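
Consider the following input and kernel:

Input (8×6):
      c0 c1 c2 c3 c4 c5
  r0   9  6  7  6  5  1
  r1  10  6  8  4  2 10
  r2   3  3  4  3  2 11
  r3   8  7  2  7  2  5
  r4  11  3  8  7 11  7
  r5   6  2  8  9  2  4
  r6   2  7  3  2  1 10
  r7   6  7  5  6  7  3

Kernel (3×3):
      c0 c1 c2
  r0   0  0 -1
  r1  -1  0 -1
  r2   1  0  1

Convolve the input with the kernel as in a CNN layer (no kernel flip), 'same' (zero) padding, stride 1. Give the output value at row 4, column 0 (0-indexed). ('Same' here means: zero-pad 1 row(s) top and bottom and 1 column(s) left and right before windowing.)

-8

The receptive field on the zero-padded input at this output position is [0 8 7 / 0 11 3 / 0 6 2]. Elementwise product with the kernel and sum: 7·-1 + 0·-1 + 3·-1 + 0·1 + 2·1.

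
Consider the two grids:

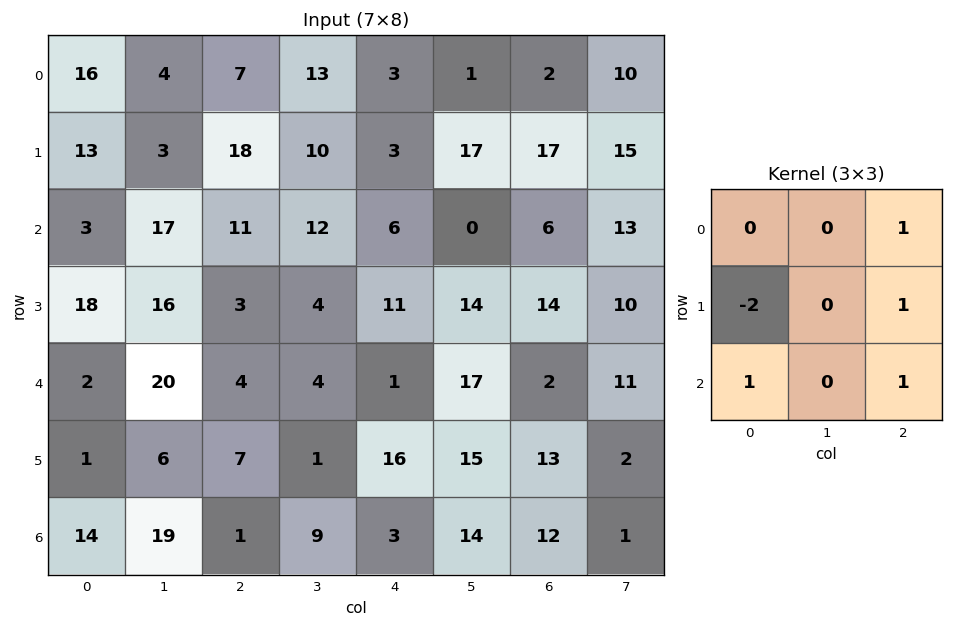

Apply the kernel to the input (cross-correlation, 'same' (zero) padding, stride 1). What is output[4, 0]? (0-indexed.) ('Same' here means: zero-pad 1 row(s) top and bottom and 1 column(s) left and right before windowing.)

The receptive field on the zero-padded input at this output position is [0 18 16 / 0 2 20 / 0 1 6]. Elementwise product with the kernel and sum: 16·1 + 0·-2 + 20·1 + 0·1 + 6·1.

42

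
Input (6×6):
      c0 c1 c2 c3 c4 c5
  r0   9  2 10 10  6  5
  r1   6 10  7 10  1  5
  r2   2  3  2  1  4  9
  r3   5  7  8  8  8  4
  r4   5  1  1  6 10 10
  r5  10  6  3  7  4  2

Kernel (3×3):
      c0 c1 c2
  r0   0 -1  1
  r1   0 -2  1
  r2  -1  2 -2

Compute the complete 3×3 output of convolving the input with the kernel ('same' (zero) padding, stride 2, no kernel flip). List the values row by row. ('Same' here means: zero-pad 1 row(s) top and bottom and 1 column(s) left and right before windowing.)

Output[0,0]: The receptive field on the zero-padded input at this output position is [0 0 0 / 0 9 2 / 0 6 10]. Elementwise product with the kernel and sum: 0·-1 + 0·1 + 9·-2 + 2·1 + 0·-1 + 6·2 + 10·-2.

-24 -26 -25
-1 -7 5
1 -10 -17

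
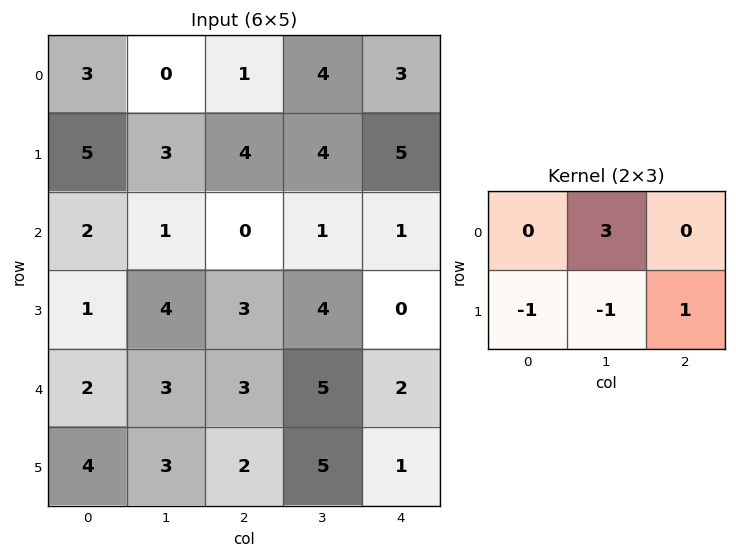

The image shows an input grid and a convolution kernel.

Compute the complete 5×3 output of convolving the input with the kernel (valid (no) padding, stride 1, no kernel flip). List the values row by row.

-4 0 9
6 12 12
1 -3 -4
10 8 6
4 9 9

Output[0,0]: The receptive field on the input at this output position is [3 0 1 / 5 3 4]. Elementwise product with the kernel and sum: 0·3 + 5·-1 + 3·-1 + 4·1.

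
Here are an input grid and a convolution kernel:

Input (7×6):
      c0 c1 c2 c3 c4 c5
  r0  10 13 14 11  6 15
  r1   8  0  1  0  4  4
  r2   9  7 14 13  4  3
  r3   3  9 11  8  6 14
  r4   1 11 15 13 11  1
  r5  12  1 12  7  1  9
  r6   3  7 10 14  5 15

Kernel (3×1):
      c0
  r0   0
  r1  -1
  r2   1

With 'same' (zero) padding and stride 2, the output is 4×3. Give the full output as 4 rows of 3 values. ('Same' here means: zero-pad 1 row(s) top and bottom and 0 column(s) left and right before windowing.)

-2 -13 -2
-6 -3 2
11 -3 -10
-3 -10 -5

Output[0,0]: The receptive field on the zero-padded input at this output position is [0 / 10 / 8]. Elementwise product with the kernel and sum: 10·-1 + 8·1.
Output[0,1]: The receptive field on the zero-padded input at this output position is [0 / 14 / 1]. Elementwise product with the kernel and sum: 14·-1 + 1·1.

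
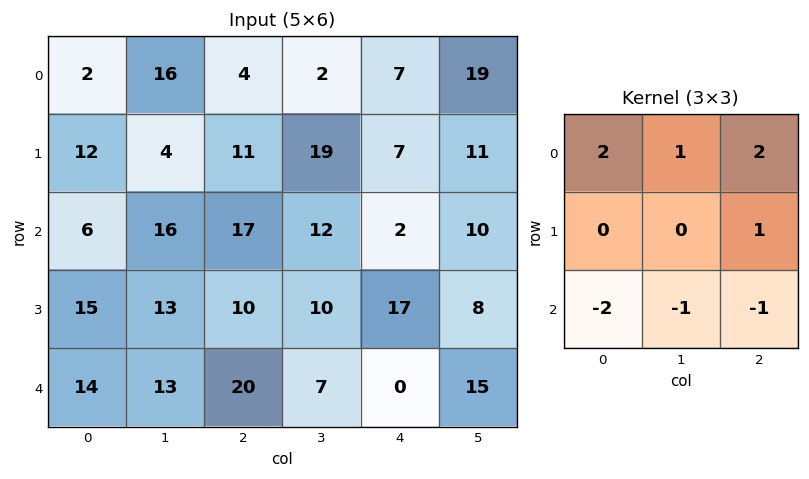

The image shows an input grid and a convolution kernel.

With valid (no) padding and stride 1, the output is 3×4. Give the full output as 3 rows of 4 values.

Output[0,0]: The receptive field on the input at this output position is [2 16 4 / 12 4 11 / 6 16 17]. Elementwise product with the kernel and sum: 2·2 + 16·1 + 4·2 + 11·1 + 6·-2 + 16·-1 + 17·-1.

-6 -2 -17 24
14 23 10 32
11 30 20 25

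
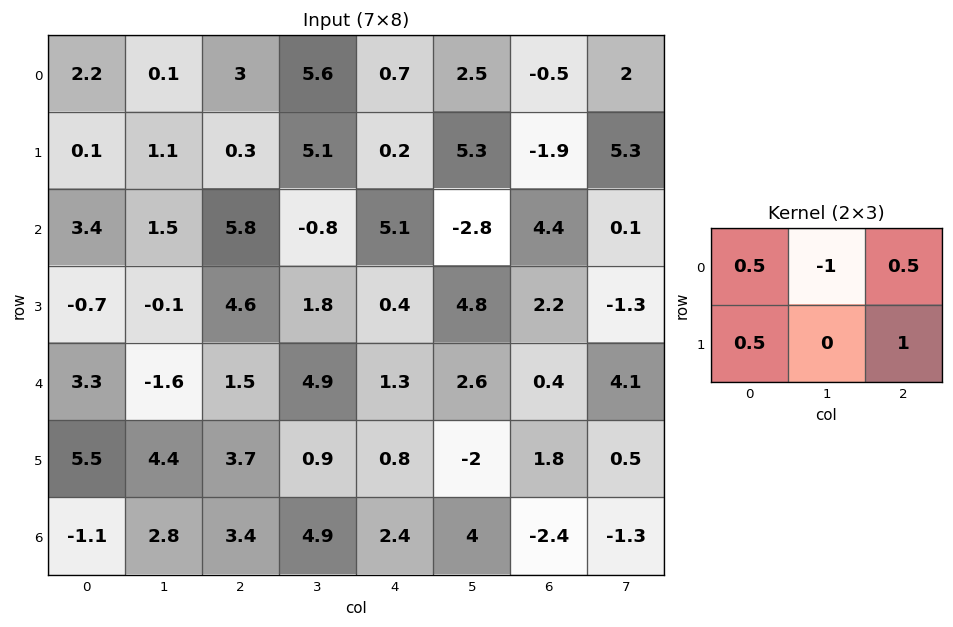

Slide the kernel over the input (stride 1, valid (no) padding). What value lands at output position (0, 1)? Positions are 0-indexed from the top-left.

The receptive field on the input at this output position is [0.1 3 5.6 / 1.1 0.3 5.1]. Elementwise product with the kernel and sum: 0.1·0.5 + 3·-1 + 5.6·0.5 + 1.1·0.5 + 5.1·1.

5.5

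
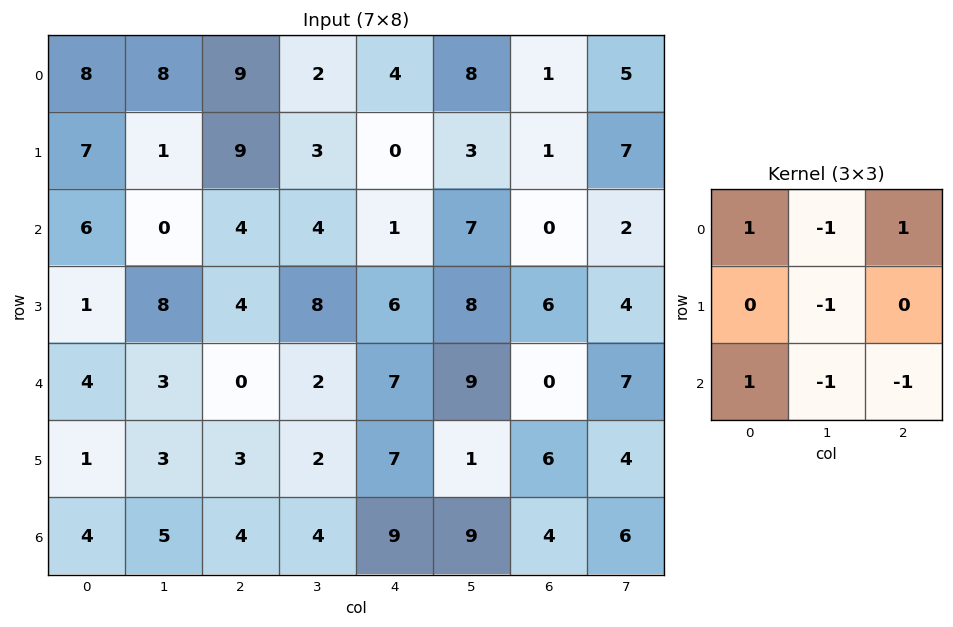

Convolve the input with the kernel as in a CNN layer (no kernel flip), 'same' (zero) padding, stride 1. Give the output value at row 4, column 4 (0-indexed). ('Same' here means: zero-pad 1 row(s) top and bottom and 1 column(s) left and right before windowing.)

-3

The receptive field on the zero-padded input at this output position is [8 6 8 / 2 7 9 / 2 7 1]. Elementwise product with the kernel and sum: 8·1 + 6·-1 + 8·1 + 7·-1 + 2·1 + 7·-1 + 1·-1.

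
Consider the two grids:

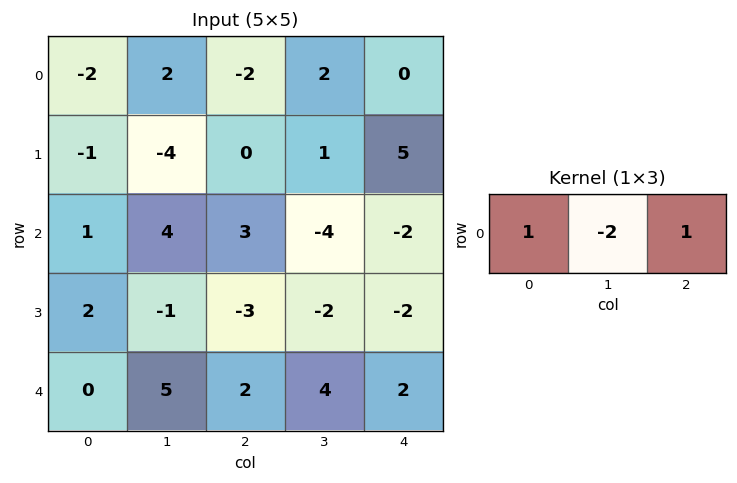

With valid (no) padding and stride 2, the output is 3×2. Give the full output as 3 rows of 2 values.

Output[0,0]: The receptive field on the input at this output position is [-2 2 -2]. Elementwise product with the kernel and sum: -2·1 + 2·-2 + -2·1.

-8 -6
-4 9
-8 -4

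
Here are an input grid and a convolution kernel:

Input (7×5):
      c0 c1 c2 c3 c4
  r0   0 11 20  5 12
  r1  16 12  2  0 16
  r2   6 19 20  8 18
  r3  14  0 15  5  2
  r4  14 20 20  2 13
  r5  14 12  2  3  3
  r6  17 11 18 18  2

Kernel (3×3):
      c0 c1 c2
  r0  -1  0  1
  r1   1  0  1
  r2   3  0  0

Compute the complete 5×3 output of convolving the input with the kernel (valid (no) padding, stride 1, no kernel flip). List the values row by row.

Output[0,0]: The receptive field on the input at this output position is [0 11 20 / 16 12 2 / 6 19 20]. Elementwise product with the kernel and sum: 0·-1 + 20·1 + 16·1 + 2·1 + 6·3.

56 63 70
54 15 97
85 54 75
77 63 26
73 30 52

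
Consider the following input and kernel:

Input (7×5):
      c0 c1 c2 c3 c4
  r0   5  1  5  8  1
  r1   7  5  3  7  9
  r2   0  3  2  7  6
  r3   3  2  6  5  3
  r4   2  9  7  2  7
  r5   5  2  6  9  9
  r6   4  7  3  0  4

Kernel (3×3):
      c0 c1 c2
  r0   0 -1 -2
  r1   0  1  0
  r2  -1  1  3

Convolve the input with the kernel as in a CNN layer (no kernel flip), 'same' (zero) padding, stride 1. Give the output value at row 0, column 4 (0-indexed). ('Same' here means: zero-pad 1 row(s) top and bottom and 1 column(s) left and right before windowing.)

3

The receptive field on the zero-padded input at this output position is [0 0 0 / 8 1 0 / 7 9 0]. Elementwise product with the kernel and sum: 0·-1 + 0·-2 + 1·1 + 7·-1 + 9·1 + 0·3.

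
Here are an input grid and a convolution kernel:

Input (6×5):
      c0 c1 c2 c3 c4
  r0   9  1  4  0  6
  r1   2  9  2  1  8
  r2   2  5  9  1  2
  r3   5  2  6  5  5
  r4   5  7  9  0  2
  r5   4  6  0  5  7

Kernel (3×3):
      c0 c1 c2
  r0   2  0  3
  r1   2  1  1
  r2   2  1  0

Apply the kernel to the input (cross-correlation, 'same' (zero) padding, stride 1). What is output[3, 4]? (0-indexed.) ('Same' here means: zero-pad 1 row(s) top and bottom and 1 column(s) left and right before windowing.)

19

The receptive field on the zero-padded input at this output position is [1 2 0 / 5 5 0 / 0 2 0]. Elementwise product with the kernel and sum: 1·2 + 0·3 + 5·2 + 5·1 + 0·1 + 0·2 + 2·1.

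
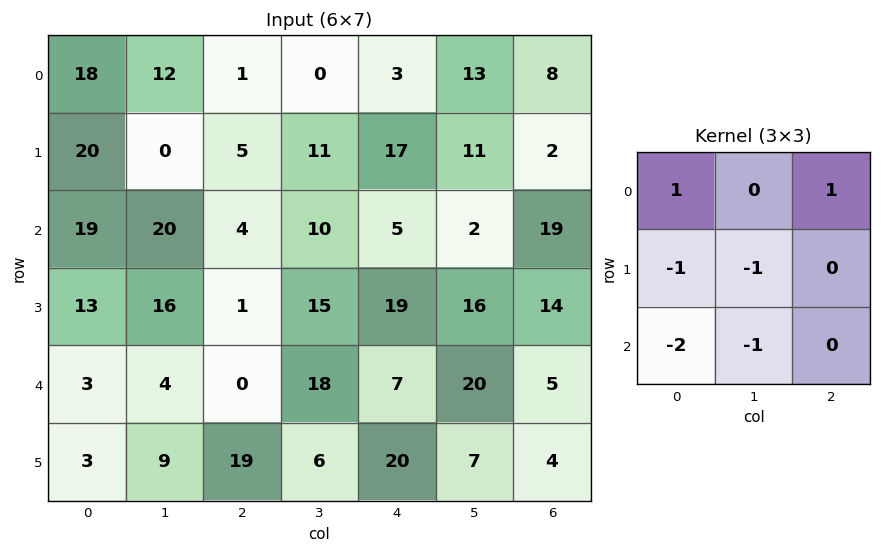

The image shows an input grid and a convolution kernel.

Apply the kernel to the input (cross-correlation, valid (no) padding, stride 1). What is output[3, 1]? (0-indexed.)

-10

The receptive field on the input at this output position is [16 1 15 / 4 0 18 / 9 19 6]. Elementwise product with the kernel and sum: 16·1 + 15·1 + 4·-1 + 0·-1 + 9·-2 + 19·-1.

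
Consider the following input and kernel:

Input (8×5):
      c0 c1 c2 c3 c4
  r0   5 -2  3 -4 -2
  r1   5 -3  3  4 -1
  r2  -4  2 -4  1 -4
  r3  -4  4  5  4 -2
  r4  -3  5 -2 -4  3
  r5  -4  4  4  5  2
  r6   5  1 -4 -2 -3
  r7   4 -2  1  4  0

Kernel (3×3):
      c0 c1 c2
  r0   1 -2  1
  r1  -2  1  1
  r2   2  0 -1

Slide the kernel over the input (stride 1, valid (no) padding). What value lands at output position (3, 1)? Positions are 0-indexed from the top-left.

The receptive field on the input at this output position is [4 5 4 / 5 -2 -4 / 4 4 5]. Elementwise product with the kernel and sum: 4·1 + 5·-2 + 4·1 + 5·-2 + -2·1 + -4·1 + 4·2 + 5·-1.

-15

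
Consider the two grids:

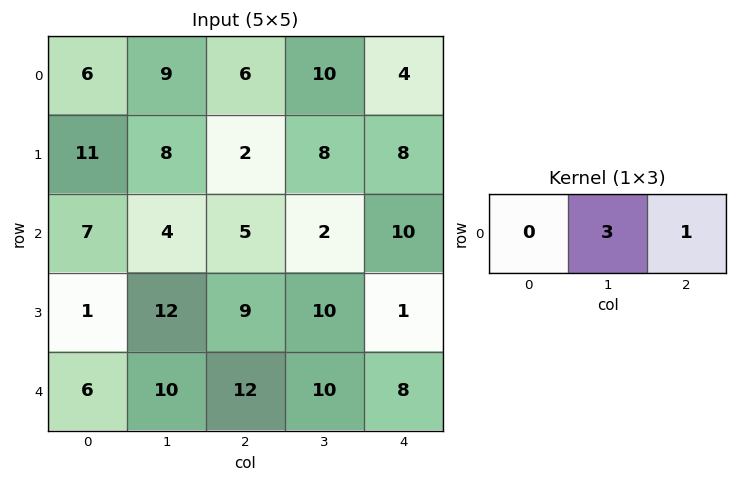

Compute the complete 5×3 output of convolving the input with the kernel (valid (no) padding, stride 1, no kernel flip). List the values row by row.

33 28 34
26 14 32
17 17 16
45 37 31
42 46 38

Output[0,0]: The receptive field on the input at this output position is [6 9 6]. Elementwise product with the kernel and sum: 9·3 + 6·1.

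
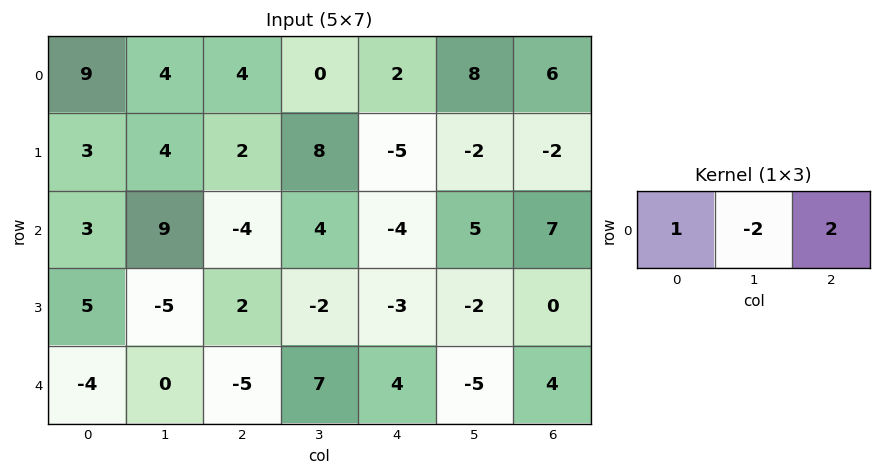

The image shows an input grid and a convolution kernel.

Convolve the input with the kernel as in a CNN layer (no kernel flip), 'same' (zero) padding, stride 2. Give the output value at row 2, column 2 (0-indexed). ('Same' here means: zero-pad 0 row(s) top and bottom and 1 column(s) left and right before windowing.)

-11

The receptive field on the zero-padded input at this output position is [7 4 -5]. Elementwise product with the kernel and sum: 7·1 + 4·-2 + -5·2.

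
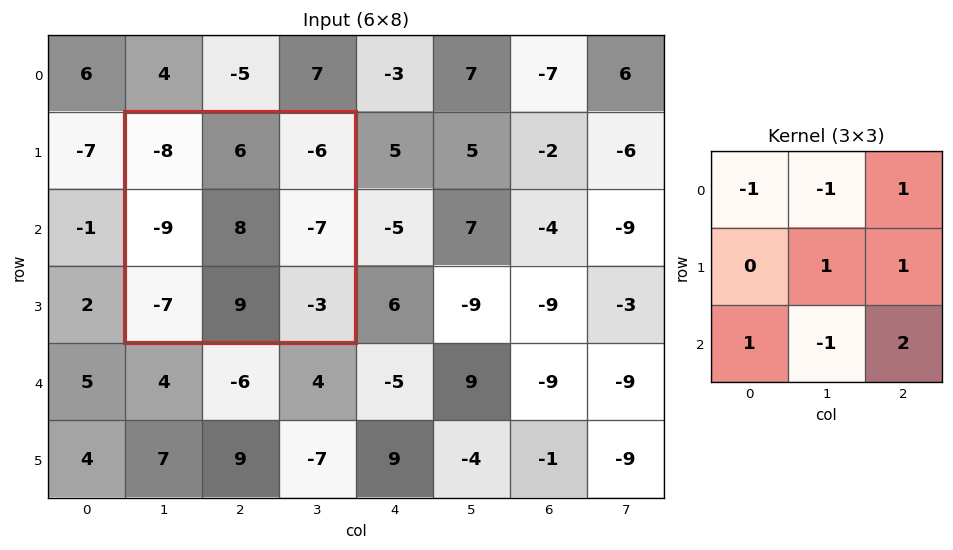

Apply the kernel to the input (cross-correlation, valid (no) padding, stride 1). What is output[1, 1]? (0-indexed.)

The receptive field on the input at this output position is [-8 6 -6 / -9 8 -7 / -7 9 -3]. Elementwise product with the kernel and sum: -8·-1 + 6·-1 + -6·1 + 8·1 + -7·1 + -7·1 + 9·-1 + -3·2.

-25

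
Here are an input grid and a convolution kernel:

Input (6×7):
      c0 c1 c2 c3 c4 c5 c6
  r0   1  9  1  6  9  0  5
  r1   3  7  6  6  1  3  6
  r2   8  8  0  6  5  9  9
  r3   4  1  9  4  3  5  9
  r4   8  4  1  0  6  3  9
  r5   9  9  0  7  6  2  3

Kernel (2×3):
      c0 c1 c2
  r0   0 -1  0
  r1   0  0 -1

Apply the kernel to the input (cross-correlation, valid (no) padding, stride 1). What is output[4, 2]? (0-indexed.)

-6

The receptive field on the input at this output position is [1 0 6 / 0 7 6]. Elementwise product with the kernel and sum: 0·-1 + 6·-1.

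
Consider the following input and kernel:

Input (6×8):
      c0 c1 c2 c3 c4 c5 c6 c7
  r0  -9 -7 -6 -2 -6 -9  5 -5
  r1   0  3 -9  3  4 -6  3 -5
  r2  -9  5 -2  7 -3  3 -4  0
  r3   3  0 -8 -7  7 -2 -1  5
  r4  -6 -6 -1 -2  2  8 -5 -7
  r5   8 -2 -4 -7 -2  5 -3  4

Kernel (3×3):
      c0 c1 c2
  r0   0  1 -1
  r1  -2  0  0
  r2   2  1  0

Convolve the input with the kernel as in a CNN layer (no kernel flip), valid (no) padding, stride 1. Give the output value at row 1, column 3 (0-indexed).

The receptive field on the input at this output position is [3 4 -6 / 7 -3 3 / -7 7 -2]. Elementwise product with the kernel and sum: 4·1 + -6·-1 + 7·-2 + -7·2 + 7·1.

-11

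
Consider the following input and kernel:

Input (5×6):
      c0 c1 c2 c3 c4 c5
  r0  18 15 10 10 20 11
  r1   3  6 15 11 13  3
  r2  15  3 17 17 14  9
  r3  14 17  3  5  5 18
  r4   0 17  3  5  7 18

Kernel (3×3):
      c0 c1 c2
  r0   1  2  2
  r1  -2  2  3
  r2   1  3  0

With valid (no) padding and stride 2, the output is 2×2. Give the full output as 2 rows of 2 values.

143 169
121 116

Output[0,0]: The receptive field on the input at this output position is [18 15 10 / 3 6 15 / 15 3 17]. Elementwise product with the kernel and sum: 18·1 + 15·2 + 10·2 + 3·-2 + 6·2 + 15·3 + 15·1 + 3·3.
Output[0,1]: The receptive field on the input at this output position is [10 10 20 / 15 11 13 / 17 17 14]. Elementwise product with the kernel and sum: 10·1 + 10·2 + 20·2 + 15·-2 + 11·2 + 13·3 + 17·1 + 17·3.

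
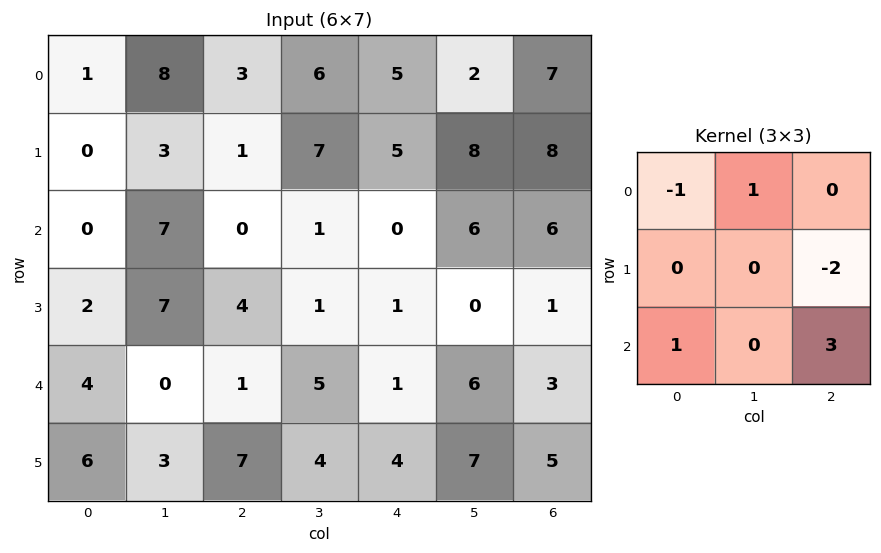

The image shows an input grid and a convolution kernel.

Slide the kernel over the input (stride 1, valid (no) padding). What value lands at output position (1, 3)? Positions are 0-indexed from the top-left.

The receptive field on the input at this output position is [7 5 8 / 1 0 6 / 1 1 0]. Elementwise product with the kernel and sum: 7·-1 + 5·1 + 6·-2 + 1·1 + 0·3.

-13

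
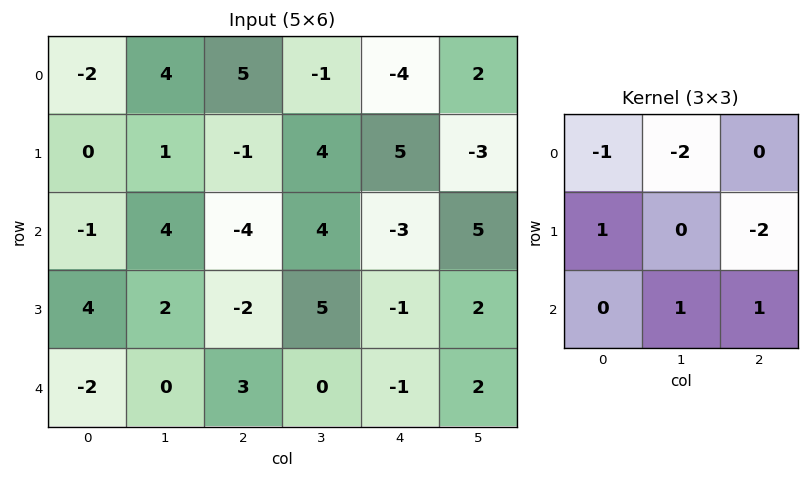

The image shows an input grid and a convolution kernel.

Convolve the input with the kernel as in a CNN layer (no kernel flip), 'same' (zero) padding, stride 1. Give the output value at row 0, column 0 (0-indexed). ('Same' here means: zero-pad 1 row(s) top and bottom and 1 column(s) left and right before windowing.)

-7

The receptive field on the zero-padded input at this output position is [0 0 0 / 0 -2 4 / 0 0 1]. Elementwise product with the kernel and sum: 0·-1 + 0·-2 + 0·1 + 4·-2 + 0·1 + 1·1.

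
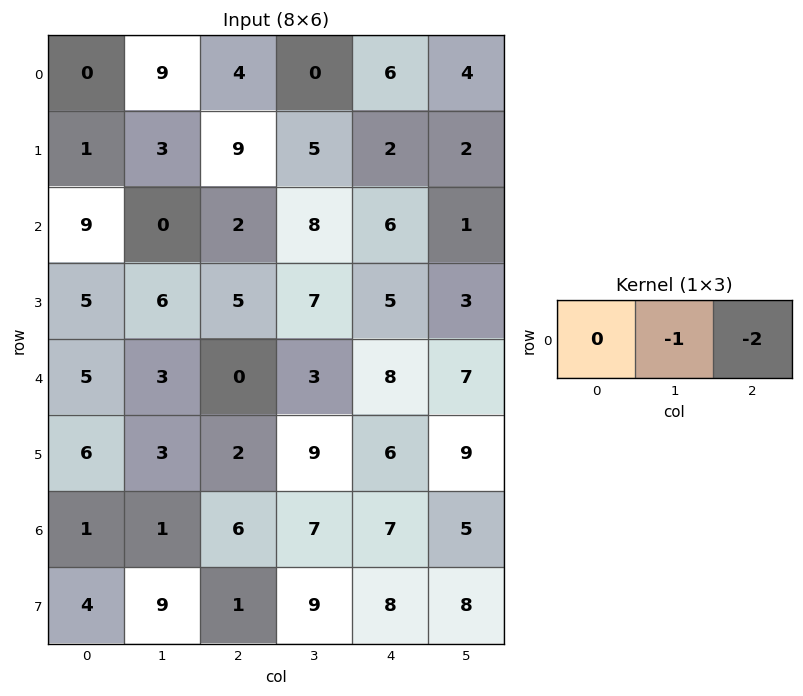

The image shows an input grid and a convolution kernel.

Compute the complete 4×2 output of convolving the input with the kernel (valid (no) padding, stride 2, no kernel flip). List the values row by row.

Output[0,0]: The receptive field on the input at this output position is [0 9 4]. Elementwise product with the kernel and sum: 9·-1 + 4·-2.

-17 -12
-4 -20
-3 -19
-13 -21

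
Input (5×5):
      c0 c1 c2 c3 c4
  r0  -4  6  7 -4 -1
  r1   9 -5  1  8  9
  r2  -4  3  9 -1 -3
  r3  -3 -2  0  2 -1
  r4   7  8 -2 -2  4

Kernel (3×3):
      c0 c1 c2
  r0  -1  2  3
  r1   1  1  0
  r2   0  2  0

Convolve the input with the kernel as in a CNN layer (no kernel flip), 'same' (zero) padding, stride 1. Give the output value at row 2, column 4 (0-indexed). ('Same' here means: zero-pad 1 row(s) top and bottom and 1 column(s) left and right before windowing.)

The receptive field on the zero-padded input at this output position is [8 9 0 / -1 -3 0 / 2 -1 0]. Elementwise product with the kernel and sum: 8·-1 + 9·2 + 0·3 + -1·1 + -3·1 + -1·2.

4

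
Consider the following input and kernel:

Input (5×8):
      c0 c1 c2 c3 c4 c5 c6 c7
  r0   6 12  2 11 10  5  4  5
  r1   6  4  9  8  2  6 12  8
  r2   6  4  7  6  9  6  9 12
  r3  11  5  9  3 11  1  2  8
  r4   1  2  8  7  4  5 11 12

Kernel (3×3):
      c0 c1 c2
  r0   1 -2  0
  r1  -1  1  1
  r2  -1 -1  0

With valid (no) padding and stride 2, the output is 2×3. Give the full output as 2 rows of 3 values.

Output[0,0]: The receptive field on the input at this output position is [6 12 2 / 6 4 9 / 6 4 7]. Elementwise product with the kernel and sum: 6·1 + 12·-2 + 6·-1 + 4·1 + 9·1 + 6·-1 + 4·-1.
Output[0,1]: The receptive field on the input at this output position is [2 11 10 / 9 8 2 / 7 6 9]. Elementwise product with the kernel and sum: 2·1 + 11·-2 + 9·-1 + 8·1 + 2·1 + 7·-1 + 6·-1.

-21 -32 1
-2 -15 -20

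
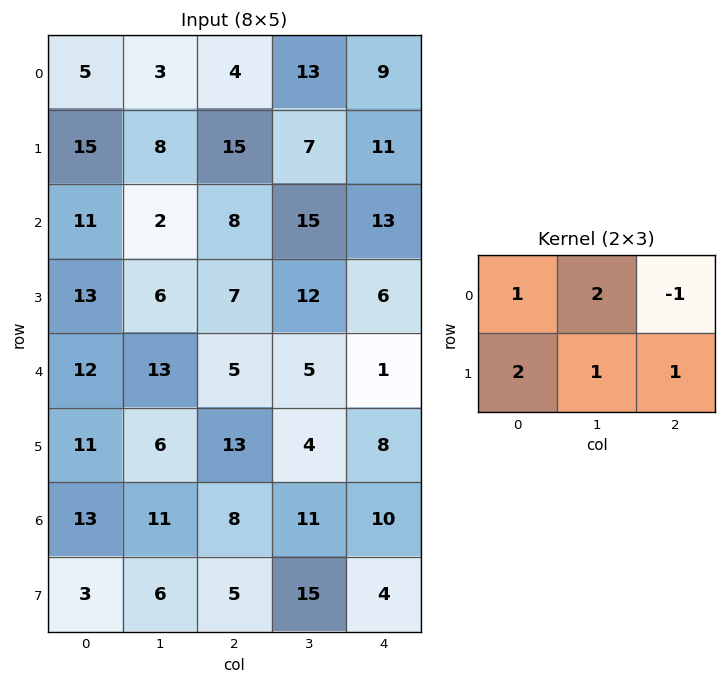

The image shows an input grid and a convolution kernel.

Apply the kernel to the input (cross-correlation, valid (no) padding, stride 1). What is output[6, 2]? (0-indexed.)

The receptive field on the input at this output position is [8 11 10 / 5 15 4]. Elementwise product with the kernel and sum: 8·1 + 11·2 + 10·-1 + 5·2 + 15·1 + 4·1.

49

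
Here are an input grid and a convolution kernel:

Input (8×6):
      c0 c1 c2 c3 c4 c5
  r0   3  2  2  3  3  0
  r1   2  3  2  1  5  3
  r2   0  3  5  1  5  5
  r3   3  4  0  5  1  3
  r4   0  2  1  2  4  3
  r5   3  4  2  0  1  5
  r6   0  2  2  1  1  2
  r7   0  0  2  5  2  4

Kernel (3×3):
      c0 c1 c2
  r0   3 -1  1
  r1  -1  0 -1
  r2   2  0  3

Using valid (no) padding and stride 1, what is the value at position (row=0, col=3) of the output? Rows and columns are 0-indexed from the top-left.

19

The receptive field on the input at this output position is [3 3 0 / 1 5 3 / 1 5 5]. Elementwise product with the kernel and sum: 3·3 + 3·-1 + 0·1 + 1·-1 + 3·-1 + 1·2 + 5·3.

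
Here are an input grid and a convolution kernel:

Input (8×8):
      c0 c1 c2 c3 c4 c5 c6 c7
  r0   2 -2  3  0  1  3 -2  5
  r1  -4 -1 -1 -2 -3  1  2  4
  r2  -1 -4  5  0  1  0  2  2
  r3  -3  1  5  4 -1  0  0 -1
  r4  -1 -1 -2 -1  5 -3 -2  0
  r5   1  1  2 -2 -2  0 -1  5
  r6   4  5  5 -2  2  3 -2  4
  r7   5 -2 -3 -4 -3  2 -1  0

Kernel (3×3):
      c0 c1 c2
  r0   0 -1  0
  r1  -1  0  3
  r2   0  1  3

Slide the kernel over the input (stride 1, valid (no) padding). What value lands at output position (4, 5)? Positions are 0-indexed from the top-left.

The receptive field on the input at this output position is [-3 -2 0 / 0 -1 5 / 3 -2 4]. Elementwise product with the kernel and sum: -2·-1 + 0·-1 + 5·3 + -2·1 + 4·3.

27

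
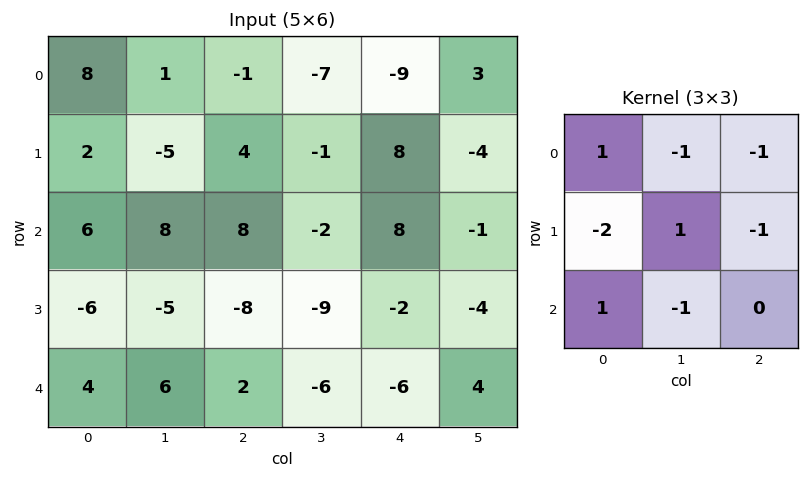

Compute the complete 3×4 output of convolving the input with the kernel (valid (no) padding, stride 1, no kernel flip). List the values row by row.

-7 24 8 3
-10 -11 -28 1
3 17 19 11

Output[0,0]: The receptive field on the input at this output position is [8 1 -1 / 2 -5 4 / 6 8 8]. Elementwise product with the kernel and sum: 8·1 + 1·-1 + -1·-1 + 2·-2 + -5·1 + 4·-1 + 6·1 + 8·-1.
Output[0,1]: The receptive field on the input at this output position is [1 -1 -7 / -5 4 -1 / 8 8 -2]. Elementwise product with the kernel and sum: 1·1 + -1·-1 + -7·-1 + -5·-2 + 4·1 + -1·-1 + 8·1 + 8·-1.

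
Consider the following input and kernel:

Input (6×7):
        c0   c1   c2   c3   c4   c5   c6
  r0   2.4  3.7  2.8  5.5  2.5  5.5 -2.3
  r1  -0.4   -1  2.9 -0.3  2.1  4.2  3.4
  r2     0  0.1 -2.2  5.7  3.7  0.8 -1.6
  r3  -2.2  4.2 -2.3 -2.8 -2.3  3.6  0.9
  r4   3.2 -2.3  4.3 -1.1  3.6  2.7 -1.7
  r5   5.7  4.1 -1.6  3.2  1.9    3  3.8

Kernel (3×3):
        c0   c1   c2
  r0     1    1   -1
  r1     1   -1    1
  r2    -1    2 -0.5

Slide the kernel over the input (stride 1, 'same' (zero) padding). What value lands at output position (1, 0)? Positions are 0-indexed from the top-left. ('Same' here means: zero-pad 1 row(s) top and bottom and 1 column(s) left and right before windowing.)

The receptive field on the zero-padded input at this output position is [0 2.4 3.7 / 0 -0.4 -1 / 0 0 0.1]. Elementwise product with the kernel and sum: 0·1 + 2.4·1 + 3.7·-1 + 0·1 + -0.4·-1 + -1·1 + 0·-1 + 0·2 + 0.1·-0.5.

-1.95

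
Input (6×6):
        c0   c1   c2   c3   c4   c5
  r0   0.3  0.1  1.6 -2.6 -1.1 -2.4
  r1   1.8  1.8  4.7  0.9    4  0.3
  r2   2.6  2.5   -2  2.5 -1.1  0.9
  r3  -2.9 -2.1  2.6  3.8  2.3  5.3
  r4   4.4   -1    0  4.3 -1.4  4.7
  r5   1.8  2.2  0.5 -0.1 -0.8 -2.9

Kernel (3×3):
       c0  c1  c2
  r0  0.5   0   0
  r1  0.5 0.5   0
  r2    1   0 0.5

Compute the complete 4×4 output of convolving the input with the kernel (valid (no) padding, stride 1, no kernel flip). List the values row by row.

3.55 7.05 1.05 4.1
1.85 0.95 6.35 7.6
3.2 2.65 1.5 10.95
2.3 0.6 3.55 1.8

Output[0,0]: The receptive field on the input at this output position is [0.3 0.1 1.6 / 1.8 1.8 4.7 / 2.6 2.5 -2]. Elementwise product with the kernel and sum: 0.3·0.5 + 1.8·0.5 + 1.8·0.5 + 2.6·1 + -2·0.5.
Output[0,1]: The receptive field on the input at this output position is [0.1 1.6 -2.6 / 1.8 4.7 0.9 / 2.5 -2 2.5]. Elementwise product with the kernel and sum: 0.1·0.5 + 1.8·0.5 + 4.7·0.5 + 2.5·1 + 2.5·0.5.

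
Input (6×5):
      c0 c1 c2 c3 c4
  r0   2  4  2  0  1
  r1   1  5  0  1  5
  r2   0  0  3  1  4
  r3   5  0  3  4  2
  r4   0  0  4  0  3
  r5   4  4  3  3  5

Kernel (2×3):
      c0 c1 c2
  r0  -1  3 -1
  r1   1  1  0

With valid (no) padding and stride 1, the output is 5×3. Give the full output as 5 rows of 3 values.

14 7 -2
14 -3 2
2 11 3
-8 9 11
4 19 -1

Output[0,0]: The receptive field on the input at this output position is [2 4 2 / 1 5 0]. Elementwise product with the kernel and sum: 2·-1 + 4·3 + 2·-1 + 1·1 + 5·1.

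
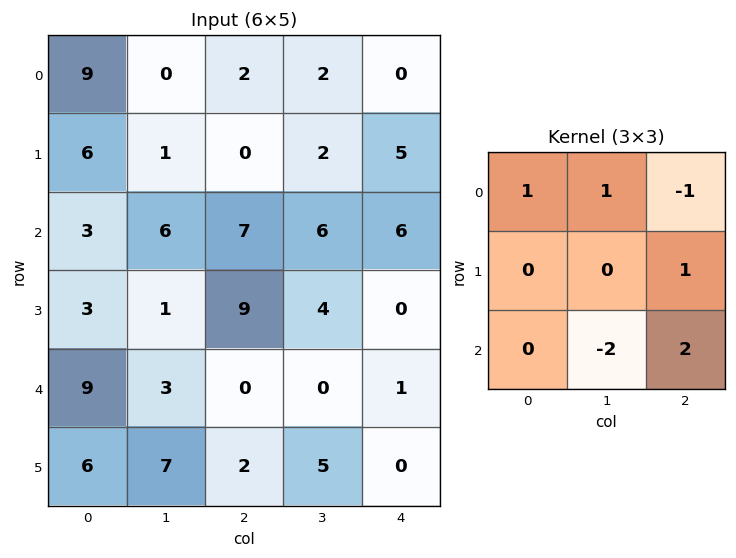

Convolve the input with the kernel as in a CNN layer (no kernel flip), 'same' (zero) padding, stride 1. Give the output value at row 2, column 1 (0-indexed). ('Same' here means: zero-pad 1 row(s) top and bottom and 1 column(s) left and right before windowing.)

The receptive field on the zero-padded input at this output position is [6 1 0 / 3 6 7 / 3 1 9]. Elementwise product with the kernel and sum: 6·1 + 1·1 + 0·-1 + 7·1 + 1·-2 + 9·2.

30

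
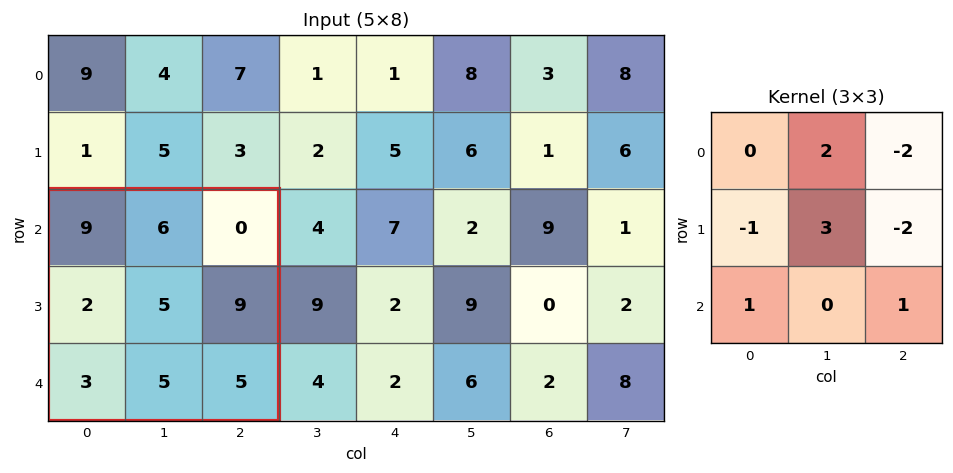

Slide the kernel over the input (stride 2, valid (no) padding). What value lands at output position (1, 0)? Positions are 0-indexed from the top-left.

15

The receptive field on the input at this output position is [9 6 0 / 2 5 9 / 3 5 5]. Elementwise product with the kernel and sum: 6·2 + 0·-2 + 2·-1 + 5·3 + 9·-2 + 3·1 + 5·1.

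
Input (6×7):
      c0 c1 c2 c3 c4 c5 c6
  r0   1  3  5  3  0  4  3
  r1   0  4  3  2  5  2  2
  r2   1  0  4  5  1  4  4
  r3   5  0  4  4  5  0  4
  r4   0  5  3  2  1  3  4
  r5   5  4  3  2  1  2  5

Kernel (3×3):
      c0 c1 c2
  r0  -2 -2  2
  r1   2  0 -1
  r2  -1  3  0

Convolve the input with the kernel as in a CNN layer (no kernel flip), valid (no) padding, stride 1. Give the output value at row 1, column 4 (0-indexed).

The receptive field on the input at this output position is [5 2 2 / 1 4 4 / 5 0 4]. Elementwise product with the kernel and sum: 5·-2 + 2·-2 + 2·2 + 1·2 + 4·-1 + 5·-1 + 0·3.

-17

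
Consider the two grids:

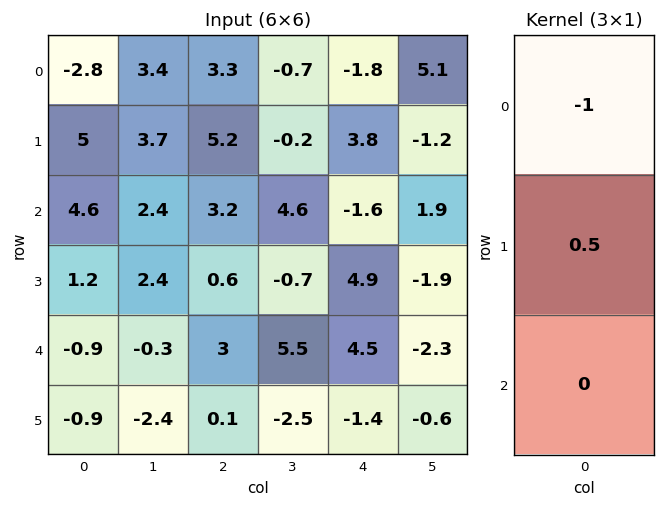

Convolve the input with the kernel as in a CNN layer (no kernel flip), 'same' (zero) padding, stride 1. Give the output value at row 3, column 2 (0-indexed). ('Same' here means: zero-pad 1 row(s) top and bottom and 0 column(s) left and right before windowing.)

The receptive field on the zero-padded input at this output position is [3.2 / 0.6 / 3]. Elementwise product with the kernel and sum: 3.2·-1 + 0.6·0.5.

-2.9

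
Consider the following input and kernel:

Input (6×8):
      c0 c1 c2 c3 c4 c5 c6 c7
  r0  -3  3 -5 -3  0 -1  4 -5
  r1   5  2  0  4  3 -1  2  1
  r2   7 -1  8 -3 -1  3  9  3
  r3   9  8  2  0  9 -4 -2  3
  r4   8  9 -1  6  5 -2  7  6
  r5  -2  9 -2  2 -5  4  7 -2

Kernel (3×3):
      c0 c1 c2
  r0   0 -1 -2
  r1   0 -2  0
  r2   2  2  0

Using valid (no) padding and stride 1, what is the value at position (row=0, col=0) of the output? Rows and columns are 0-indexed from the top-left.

15

The receptive field on the input at this output position is [-3 3 -5 / 5 2 0 / 7 -1 8]. Elementwise product with the kernel and sum: 3·-1 + -5·-2 + 2·-2 + 7·2 + -1·2.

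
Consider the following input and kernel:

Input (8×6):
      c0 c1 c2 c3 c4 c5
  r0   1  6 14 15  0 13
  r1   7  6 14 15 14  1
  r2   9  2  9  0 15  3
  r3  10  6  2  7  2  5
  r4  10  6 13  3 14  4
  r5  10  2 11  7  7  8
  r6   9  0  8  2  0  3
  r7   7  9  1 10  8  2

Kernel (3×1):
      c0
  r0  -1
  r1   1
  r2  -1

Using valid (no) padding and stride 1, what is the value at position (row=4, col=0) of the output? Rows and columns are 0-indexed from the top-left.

-9

The receptive field on the input at this output position is [10 / 10 / 9]. Elementwise product with the kernel and sum: 10·-1 + 10·1 + 9·-1.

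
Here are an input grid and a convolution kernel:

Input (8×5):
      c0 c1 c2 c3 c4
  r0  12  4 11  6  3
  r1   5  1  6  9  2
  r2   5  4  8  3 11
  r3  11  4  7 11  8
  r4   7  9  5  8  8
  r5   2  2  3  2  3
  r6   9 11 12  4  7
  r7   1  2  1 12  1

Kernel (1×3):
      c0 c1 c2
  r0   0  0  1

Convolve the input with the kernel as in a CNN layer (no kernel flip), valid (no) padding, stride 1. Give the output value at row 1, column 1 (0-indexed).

The receptive field on the input at this output position is [1 6 9]. Elementwise product with the kernel and sum: 9·1.

9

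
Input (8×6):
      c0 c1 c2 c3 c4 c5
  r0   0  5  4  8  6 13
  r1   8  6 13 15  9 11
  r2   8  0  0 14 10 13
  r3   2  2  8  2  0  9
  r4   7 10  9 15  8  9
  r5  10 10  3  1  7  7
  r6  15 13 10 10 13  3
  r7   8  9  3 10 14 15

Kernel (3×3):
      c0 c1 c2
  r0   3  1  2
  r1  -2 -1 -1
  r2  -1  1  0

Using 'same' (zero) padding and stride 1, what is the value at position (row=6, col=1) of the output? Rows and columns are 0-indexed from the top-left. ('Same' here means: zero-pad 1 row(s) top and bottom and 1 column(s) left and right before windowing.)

The receptive field on the zero-padded input at this output position is [10 10 3 / 15 13 10 / 8 9 3]. Elementwise product with the kernel and sum: 10·3 + 10·1 + 3·2 + 15·-2 + 13·-1 + 10·-1 + 8·-1 + 9·1.

-6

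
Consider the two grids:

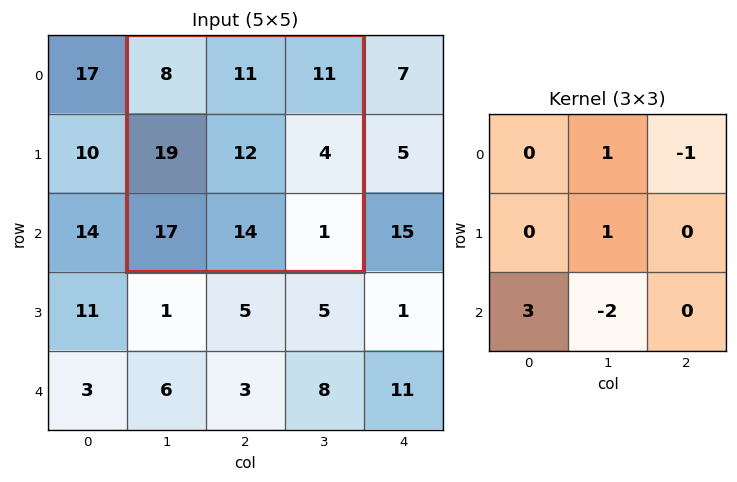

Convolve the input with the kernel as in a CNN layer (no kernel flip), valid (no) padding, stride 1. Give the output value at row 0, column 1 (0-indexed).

35

The receptive field on the input at this output position is [8 11 11 / 19 12 4 / 17 14 1]. Elementwise product with the kernel and sum: 11·1 + 11·-1 + 12·1 + 17·3 + 14·-2.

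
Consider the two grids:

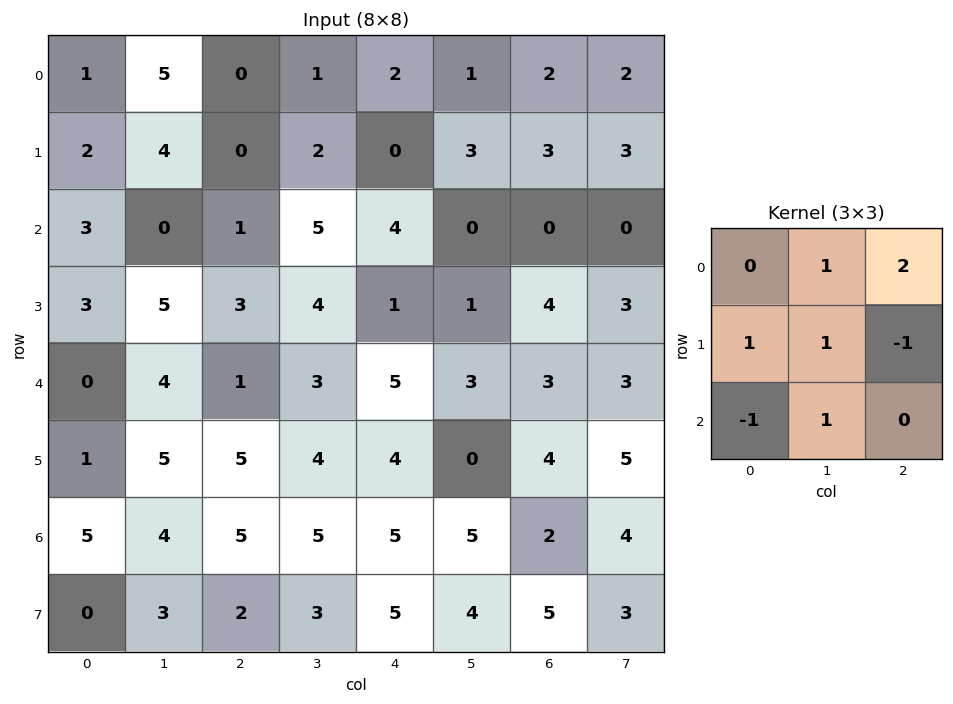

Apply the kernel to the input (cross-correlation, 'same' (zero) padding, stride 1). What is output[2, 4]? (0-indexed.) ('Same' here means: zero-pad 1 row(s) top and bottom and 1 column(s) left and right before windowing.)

The receptive field on the zero-padded input at this output position is [2 0 3 / 5 4 0 / 4 1 1]. Elementwise product with the kernel and sum: 0·1 + 3·2 + 5·1 + 4·1 + 0·-1 + 4·-1 + 1·1.

12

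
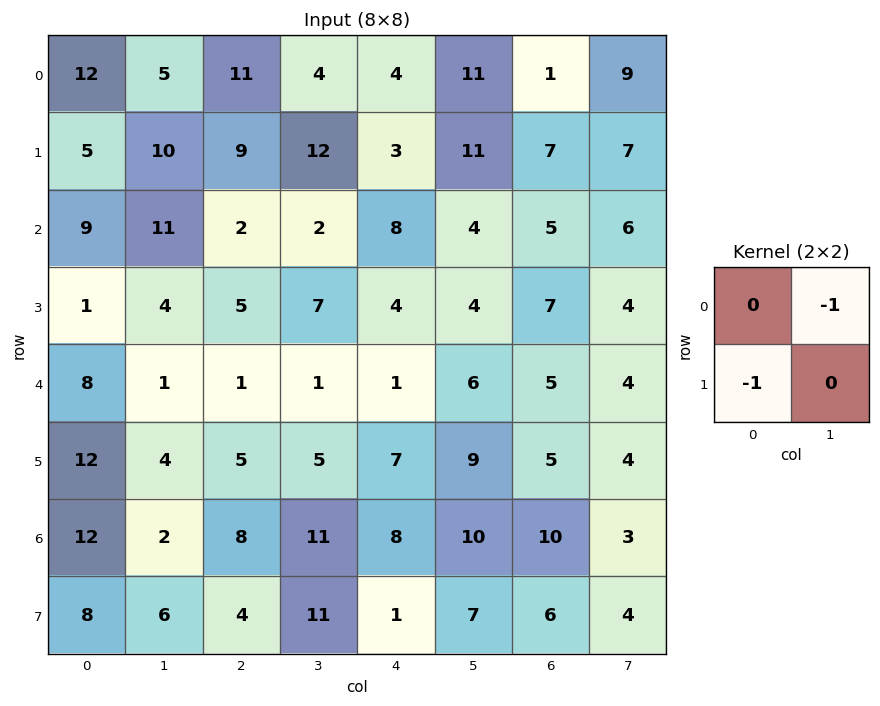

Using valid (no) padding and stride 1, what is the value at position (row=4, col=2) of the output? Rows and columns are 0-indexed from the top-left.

The receptive field on the input at this output position is [1 1 / 5 5]. Elementwise product with the kernel and sum: 1·-1 + 5·-1.

-6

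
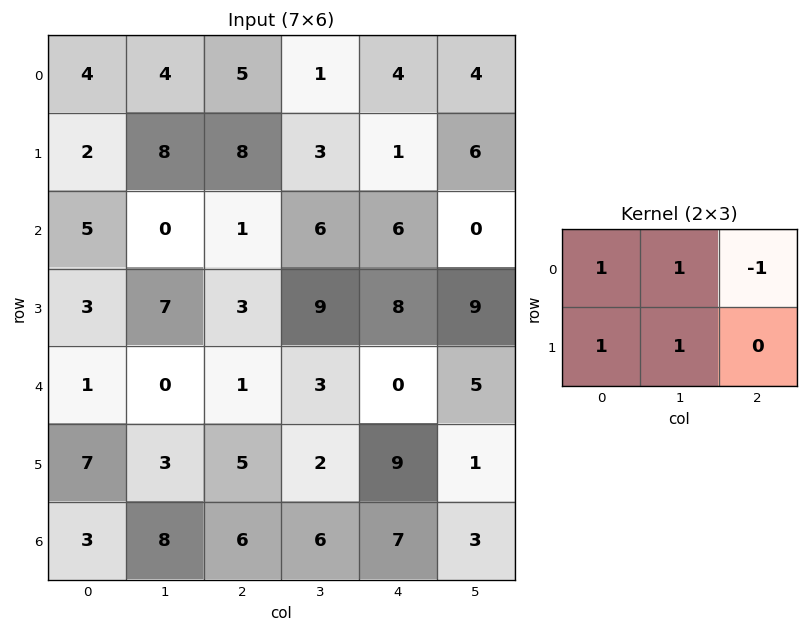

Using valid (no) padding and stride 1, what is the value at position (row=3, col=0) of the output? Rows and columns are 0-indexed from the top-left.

The receptive field on the input at this output position is [3 7 3 / 1 0 1]. Elementwise product with the kernel and sum: 3·1 + 7·1 + 3·-1 + 1·1 + 0·1.

8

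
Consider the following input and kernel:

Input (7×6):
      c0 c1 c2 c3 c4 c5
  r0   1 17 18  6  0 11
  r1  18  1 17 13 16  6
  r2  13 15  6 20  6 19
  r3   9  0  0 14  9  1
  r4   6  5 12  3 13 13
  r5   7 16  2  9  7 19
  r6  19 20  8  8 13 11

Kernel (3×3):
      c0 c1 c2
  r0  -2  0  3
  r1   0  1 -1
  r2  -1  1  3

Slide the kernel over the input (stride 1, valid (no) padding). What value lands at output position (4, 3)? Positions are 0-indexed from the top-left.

59

The receptive field on the input at this output position is [3 13 13 / 9 7 19 / 8 13 11]. Elementwise product with the kernel and sum: 3·-2 + 13·3 + 7·1 + 19·-1 + 8·-1 + 13·1 + 11·3.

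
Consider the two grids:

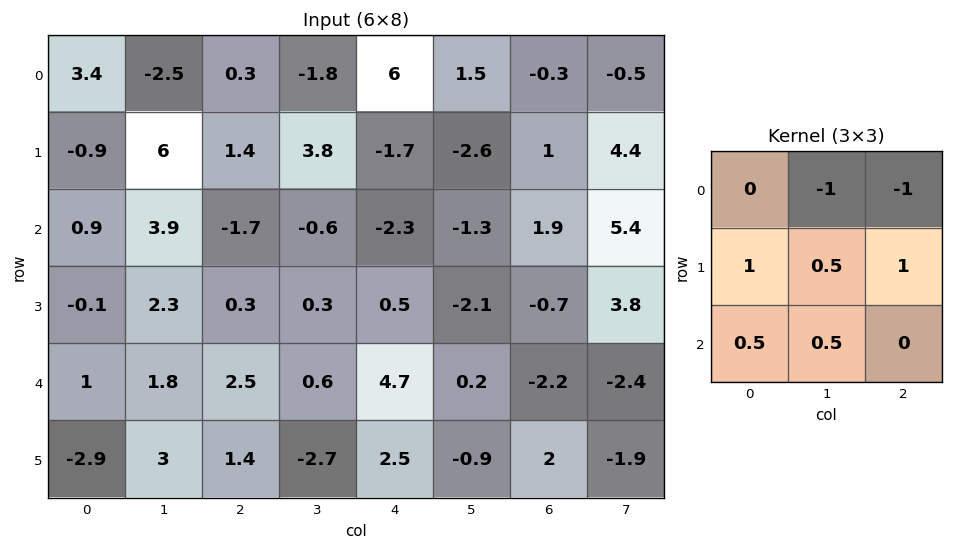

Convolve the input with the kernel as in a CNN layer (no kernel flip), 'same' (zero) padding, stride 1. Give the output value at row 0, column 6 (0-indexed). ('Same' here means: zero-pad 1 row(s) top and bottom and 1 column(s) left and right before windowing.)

0.05

The receptive field on the zero-padded input at this output position is [0 0 0 / 1.5 -0.3 -0.5 / -2.6 1 4.4]. Elementwise product with the kernel and sum: 0·-1 + 0·-1 + 1.5·1 + -0.3·0.5 + -0.5·1 + -2.6·0.5 + 1·0.5.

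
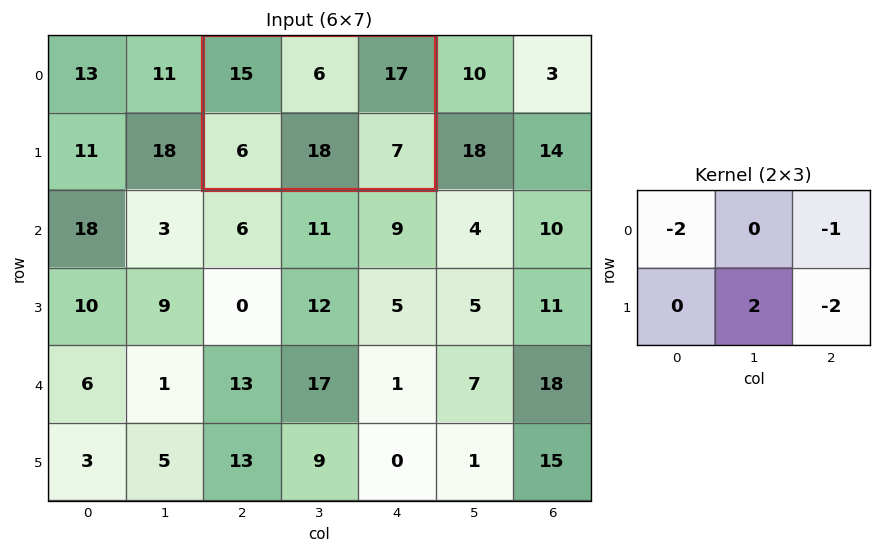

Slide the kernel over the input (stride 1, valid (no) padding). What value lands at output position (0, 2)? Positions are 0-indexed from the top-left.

The receptive field on the input at this output position is [15 6 17 / 6 18 7]. Elementwise product with the kernel and sum: 15·-2 + 17·-1 + 18·2 + 7·-2.

-25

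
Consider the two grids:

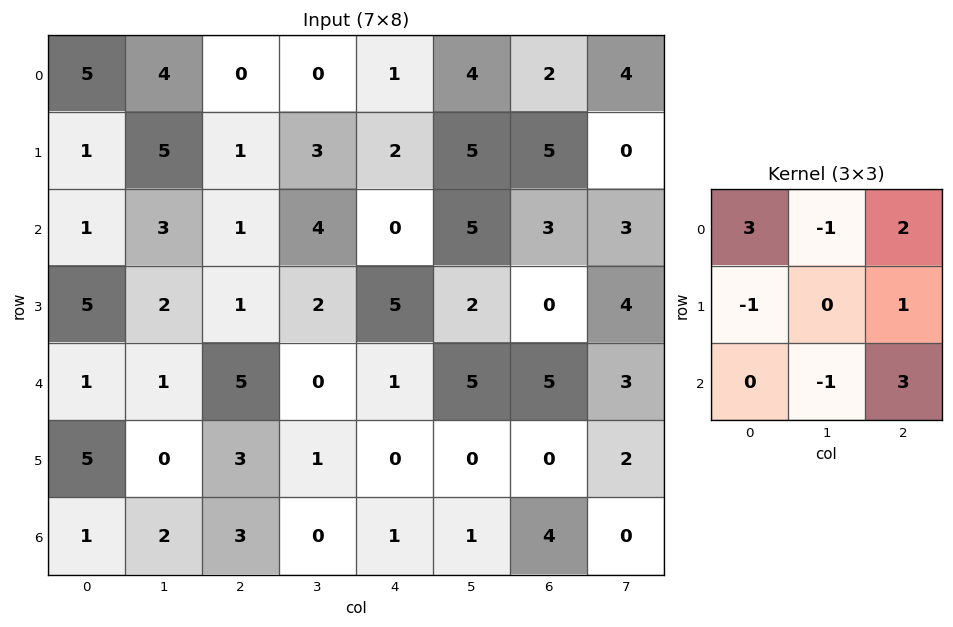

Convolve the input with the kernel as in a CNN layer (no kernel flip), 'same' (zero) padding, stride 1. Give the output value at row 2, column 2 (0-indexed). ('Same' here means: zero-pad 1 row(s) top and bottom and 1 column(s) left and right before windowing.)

26

The receptive field on the zero-padded input at this output position is [5 1 3 / 3 1 4 / 2 1 2]. Elementwise product with the kernel and sum: 5·3 + 1·-1 + 3·2 + 3·-1 + 4·1 + 1·-1 + 2·3.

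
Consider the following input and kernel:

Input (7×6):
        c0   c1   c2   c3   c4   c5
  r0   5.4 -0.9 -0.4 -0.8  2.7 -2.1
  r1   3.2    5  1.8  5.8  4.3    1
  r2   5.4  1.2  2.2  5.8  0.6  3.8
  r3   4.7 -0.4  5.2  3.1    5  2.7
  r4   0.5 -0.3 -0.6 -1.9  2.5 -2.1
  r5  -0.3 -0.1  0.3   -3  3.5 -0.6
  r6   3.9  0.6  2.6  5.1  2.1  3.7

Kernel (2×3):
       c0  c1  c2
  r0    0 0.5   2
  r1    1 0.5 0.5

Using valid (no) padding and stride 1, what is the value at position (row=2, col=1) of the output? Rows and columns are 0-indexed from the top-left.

The receptive field on the input at this output position is [1.2 2.2 5.8 / -0.4 5.2 3.1]. Elementwise product with the kernel and sum: 2.2·0.5 + 5.8·2 + -0.4·1 + 5.2·0.5 + 3.1·0.5.

16.45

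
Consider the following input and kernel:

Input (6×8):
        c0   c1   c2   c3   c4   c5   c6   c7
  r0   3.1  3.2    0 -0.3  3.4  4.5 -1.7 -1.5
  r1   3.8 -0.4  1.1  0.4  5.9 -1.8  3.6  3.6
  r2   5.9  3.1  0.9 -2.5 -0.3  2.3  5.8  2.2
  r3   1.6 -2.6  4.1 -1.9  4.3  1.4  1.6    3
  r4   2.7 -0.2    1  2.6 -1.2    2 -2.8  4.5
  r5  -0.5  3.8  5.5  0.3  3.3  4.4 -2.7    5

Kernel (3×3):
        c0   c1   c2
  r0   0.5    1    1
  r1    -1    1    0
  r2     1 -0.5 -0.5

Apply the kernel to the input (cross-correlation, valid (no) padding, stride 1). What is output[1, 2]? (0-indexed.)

6.35

The receptive field on the input at this output position is [1.1 0.4 5.9 / 0.9 -2.5 -0.3 / 4.1 -1.9 4.3]. Elementwise product with the kernel and sum: 1.1·0.5 + 0.4·1 + 5.9·1 + 0.9·-1 + -2.5·1 + 4.1·1 + -1.9·-0.5 + 4.3·-0.5.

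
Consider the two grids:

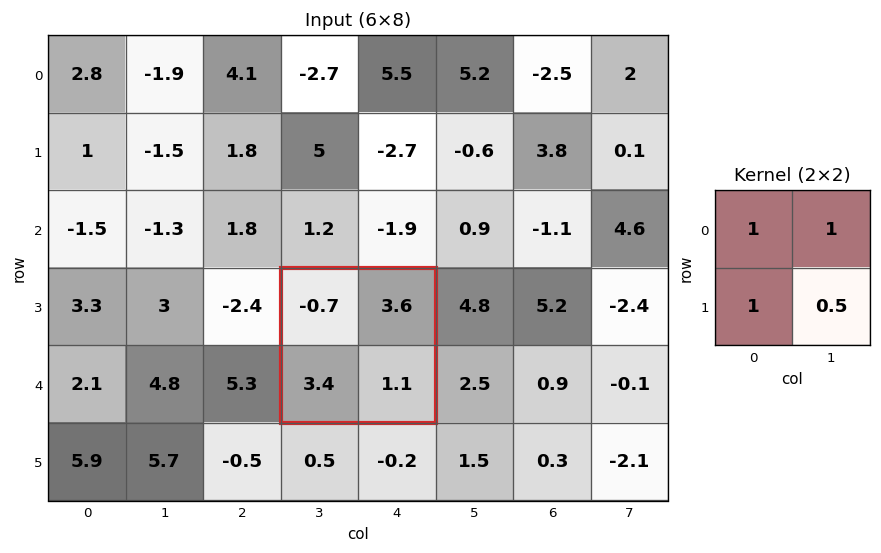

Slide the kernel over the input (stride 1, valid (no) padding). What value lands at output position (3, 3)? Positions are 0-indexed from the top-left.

6.85

The receptive field on the input at this output position is [-0.7 3.6 / 3.4 1.1]. Elementwise product with the kernel and sum: -0.7·1 + 3.6·1 + 3.4·1 + 1.1·0.5.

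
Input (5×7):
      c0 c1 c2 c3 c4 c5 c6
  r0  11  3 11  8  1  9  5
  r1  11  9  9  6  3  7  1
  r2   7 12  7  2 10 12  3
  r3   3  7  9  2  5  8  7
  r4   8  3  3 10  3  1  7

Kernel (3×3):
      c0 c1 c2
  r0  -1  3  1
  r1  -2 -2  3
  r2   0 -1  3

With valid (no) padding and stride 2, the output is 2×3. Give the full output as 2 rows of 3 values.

Output[0,0]: The receptive field on the input at this output position is [11 3 11 / 11 9 9 / 7 12 7]. Elementwise product with the kernel and sum: 11·-1 + 3·3 + 11·1 + 11·-2 + 9·-2 + 9·3 + 12·-1 + 7·3.
Output[0,1]: The receptive field on the input at this output position is [11 8 1 / 9 6 3 / 7 2 10]. Elementwise product with the kernel and sum: 11·-1 + 8·3 + 1·1 + 9·-2 + 6·-2 + 3·3 + 2·-1 + 10·3.

5 21 11
49 1 44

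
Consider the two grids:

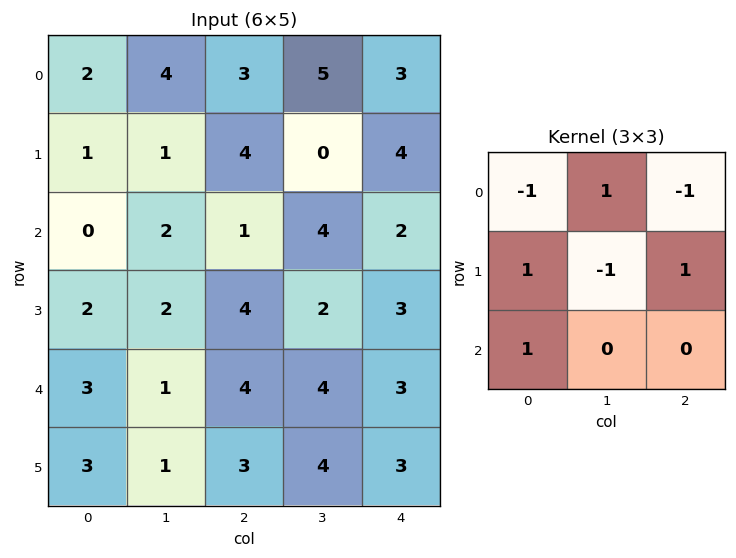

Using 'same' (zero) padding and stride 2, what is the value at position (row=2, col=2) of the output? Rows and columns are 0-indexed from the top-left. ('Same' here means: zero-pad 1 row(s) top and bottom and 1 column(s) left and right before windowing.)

The receptive field on the zero-padded input at this output position is [2 3 0 / 4 3 0 / 4 3 0]. Elementwise product with the kernel and sum: 2·-1 + 3·1 + 0·-1 + 4·1 + 3·-1 + 0·1 + 4·1.

6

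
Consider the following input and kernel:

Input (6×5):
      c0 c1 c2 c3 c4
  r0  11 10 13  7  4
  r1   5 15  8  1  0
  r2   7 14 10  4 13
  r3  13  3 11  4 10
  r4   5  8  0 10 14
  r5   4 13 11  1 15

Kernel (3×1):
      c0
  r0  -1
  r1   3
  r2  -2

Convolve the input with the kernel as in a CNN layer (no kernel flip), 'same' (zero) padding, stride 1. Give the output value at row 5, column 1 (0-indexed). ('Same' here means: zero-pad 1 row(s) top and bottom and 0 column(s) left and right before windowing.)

The receptive field on the zero-padded input at this output position is [8 / 13 / 0]. Elementwise product with the kernel and sum: 8·-1 + 13·3 + 0·-2.

31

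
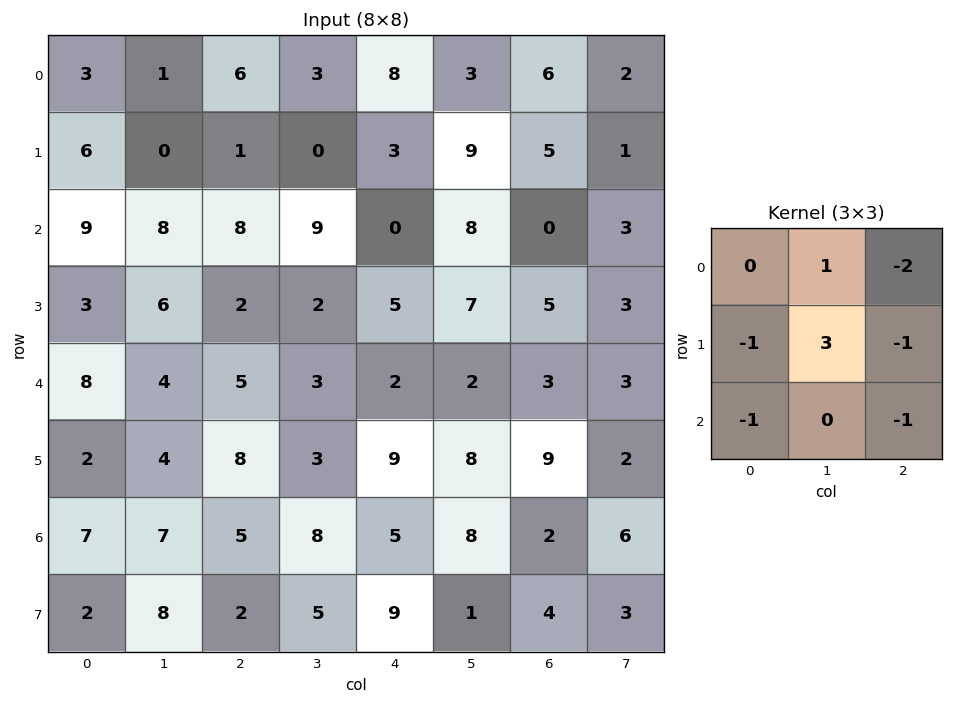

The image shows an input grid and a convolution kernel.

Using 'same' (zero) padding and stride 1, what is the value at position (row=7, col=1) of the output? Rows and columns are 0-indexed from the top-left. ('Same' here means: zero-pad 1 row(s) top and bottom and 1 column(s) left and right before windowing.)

The receptive field on the zero-padded input at this output position is [7 7 5 / 2 8 2 / 0 0 0]. Elementwise product with the kernel and sum: 7·1 + 5·-2 + 2·-1 + 8·3 + 2·-1 + 0·-1 + 0·-1.

17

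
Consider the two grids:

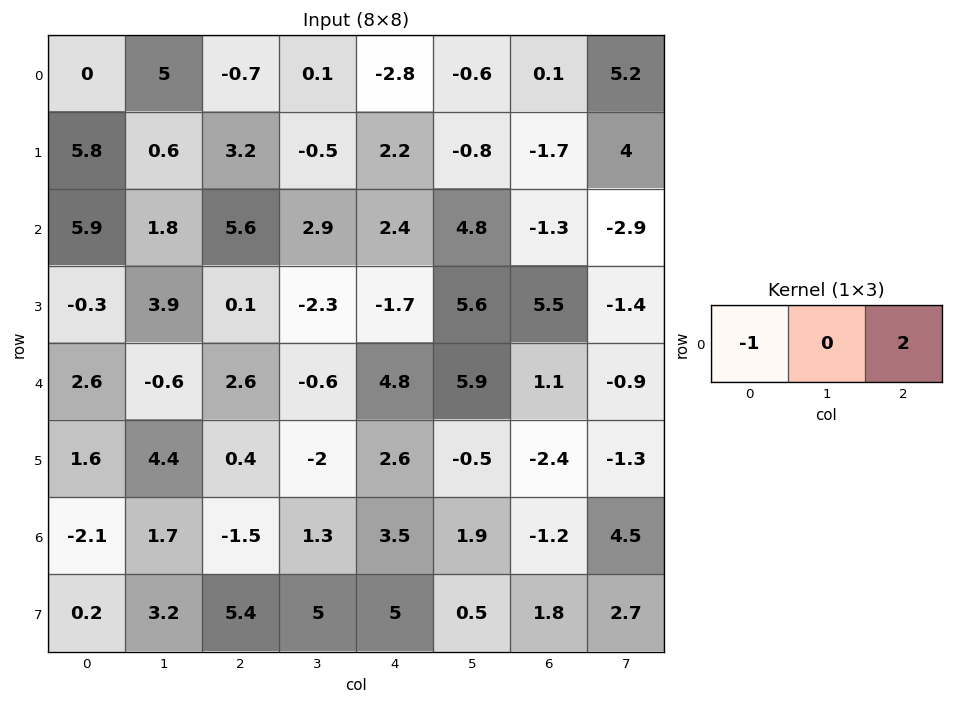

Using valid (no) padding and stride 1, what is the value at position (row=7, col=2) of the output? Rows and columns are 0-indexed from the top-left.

4.6

The receptive field on the input at this output position is [5.4 5 5]. Elementwise product with the kernel and sum: 5.4·-1 + 5·2.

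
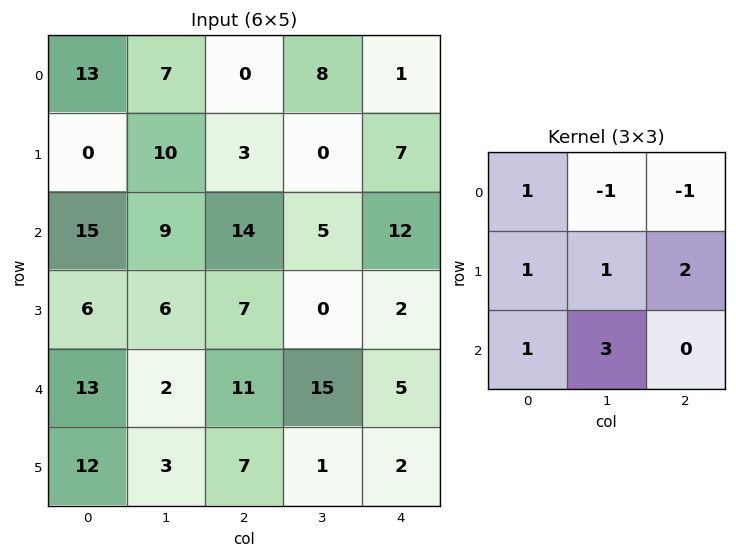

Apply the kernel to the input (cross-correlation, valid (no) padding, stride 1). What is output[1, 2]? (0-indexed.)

The receptive field on the input at this output position is [3 0 7 / 14 5 12 / 7 0 2]. Elementwise product with the kernel and sum: 3·1 + 0·-1 + 7·-1 + 14·1 + 5·1 + 12·2 + 7·1 + 0·3.

46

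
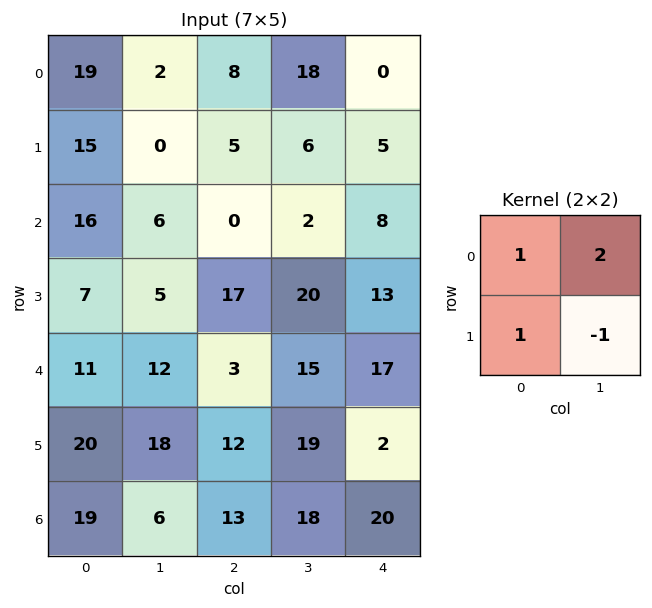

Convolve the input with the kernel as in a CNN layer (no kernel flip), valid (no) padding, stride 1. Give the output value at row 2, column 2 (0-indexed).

The receptive field on the input at this output position is [0 2 / 17 20]. Elementwise product with the kernel and sum: 0·1 + 2·2 + 17·1 + 20·-1.

1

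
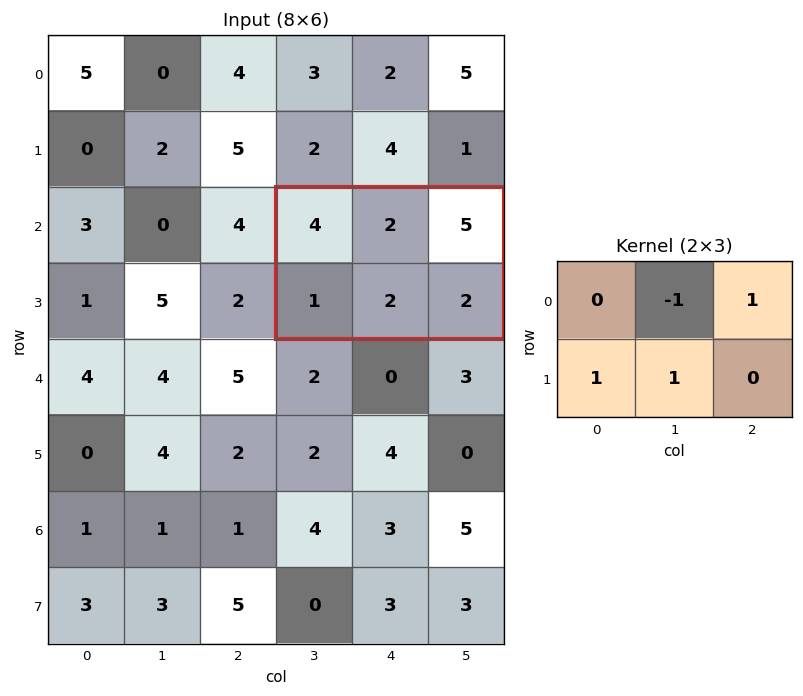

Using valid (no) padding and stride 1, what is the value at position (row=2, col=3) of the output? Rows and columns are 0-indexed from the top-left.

6

The receptive field on the input at this output position is [4 2 5 / 1 2 2]. Elementwise product with the kernel and sum: 2·-1 + 5·1 + 1·1 + 2·1.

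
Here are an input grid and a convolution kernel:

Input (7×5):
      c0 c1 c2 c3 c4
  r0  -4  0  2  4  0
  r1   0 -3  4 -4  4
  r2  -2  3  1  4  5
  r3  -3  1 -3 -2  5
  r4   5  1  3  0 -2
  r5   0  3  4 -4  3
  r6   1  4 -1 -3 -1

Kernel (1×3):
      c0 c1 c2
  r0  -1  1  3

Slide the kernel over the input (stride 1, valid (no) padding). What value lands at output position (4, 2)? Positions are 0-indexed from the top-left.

The receptive field on the input at this output position is [3 0 -2]. Elementwise product with the kernel and sum: 3·-1 + 0·1 + -2·3.

-9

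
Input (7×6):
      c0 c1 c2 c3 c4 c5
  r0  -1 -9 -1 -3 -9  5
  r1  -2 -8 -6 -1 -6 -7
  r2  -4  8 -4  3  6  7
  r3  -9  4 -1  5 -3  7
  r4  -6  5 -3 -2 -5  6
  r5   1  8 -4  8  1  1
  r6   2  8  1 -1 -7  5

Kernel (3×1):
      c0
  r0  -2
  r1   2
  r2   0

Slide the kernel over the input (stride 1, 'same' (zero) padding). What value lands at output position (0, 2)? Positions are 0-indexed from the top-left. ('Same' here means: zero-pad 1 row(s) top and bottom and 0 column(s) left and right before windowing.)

-2

The receptive field on the zero-padded input at this output position is [0 / -1 / -6]. Elementwise product with the kernel and sum: 0·-2 + -1·2.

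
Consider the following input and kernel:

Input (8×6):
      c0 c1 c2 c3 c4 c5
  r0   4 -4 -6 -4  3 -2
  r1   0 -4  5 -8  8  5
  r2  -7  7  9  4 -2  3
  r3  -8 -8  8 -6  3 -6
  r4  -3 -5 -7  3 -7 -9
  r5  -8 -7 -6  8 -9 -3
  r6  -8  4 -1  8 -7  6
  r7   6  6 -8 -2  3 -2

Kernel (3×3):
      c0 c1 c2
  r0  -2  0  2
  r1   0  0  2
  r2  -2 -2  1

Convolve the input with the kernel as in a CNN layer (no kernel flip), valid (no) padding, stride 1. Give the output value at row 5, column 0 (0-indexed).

-30

The receptive field on the input at this output position is [-8 -7 -6 / -8 4 -1 / 6 6 -8]. Elementwise product with the kernel and sum: -8·-2 + -6·2 + -1·2 + 6·-2 + 6·-2 + -8·1.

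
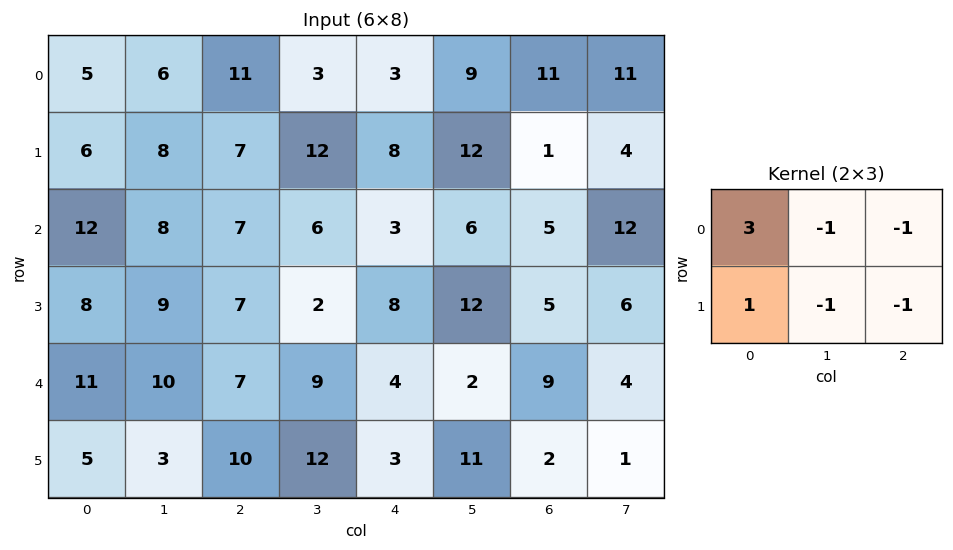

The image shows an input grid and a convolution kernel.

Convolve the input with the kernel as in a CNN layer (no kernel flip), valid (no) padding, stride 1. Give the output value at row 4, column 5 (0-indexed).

The receptive field on the input at this output position is [2 9 4 / 11 2 1]. Elementwise product with the kernel and sum: 2·3 + 9·-1 + 4·-1 + 11·1 + 2·-1 + 1·-1.

1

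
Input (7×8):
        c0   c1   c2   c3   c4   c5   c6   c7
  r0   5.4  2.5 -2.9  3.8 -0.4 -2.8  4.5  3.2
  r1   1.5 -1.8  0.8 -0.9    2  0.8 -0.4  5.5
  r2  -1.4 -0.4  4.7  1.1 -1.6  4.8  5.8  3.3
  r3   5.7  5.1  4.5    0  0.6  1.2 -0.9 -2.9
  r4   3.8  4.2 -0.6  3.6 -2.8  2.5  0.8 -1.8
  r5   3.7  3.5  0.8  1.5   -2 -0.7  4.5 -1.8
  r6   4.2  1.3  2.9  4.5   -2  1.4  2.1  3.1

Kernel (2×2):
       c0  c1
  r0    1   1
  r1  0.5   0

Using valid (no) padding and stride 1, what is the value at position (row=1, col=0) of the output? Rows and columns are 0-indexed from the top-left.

The receptive field on the input at this output position is [1.5 -1.8 / -1.4 -0.4]. Elementwise product with the kernel and sum: 1.5·1 + -1.8·1 + -1.4·0.5.

-1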